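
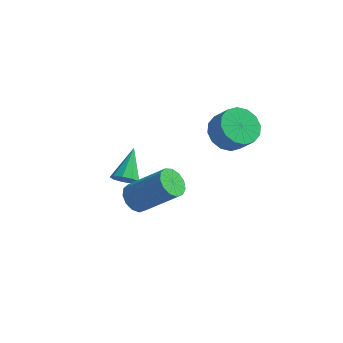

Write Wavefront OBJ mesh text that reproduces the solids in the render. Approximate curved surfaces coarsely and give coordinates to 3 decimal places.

v -1.937 -3.06 -0.255
v -1.599 -3.59 -0.606
v -0.026 -3.55 0.843
v -0.363 -3.02 1.195
v -1.462 -3.243 -0.765
v 0.111 -3.203 0.685
v -1.476 -2.837 -0.761
v 0.098 -2.797 0.689
v -1.636 -2.503 -0.597
v -0.062 -2.462 0.853
v -1.891 -2.345 -0.324
v -0.318 -2.305 1.126
v -2.161 -2.414 -0.029
v -0.588 -2.374 1.421
v -2.36 -2.689 0.194
v -0.786 -2.649 1.644
v -2.424 -3.081 0.275
v -0.851 -3.041 1.724
v -2.334 -3.467 0.187
v -0.76 -3.427 1.637
v -2.117 -3.723 -0.041
v -0.544 -3.683 1.409
v -1.844 -3.769 -0.336
v -0.27 -3.729 1.113
v 0.428 2.282 0.056
v 1.227 2.438 -0.489
v 1.892 2.133 0.399
v 1.092 1.978 0.944
v 1.132 2.883 -0.265
v 1.797 2.579 0.622
v 0.848 3.167 0.044
v 1.513 2.863 0.932
v 0.452 3.214 0.357
v 1.117 2.91 1.245
v 0.049 3.012 0.59
v 0.714 2.708 1.477
v -0.252 2.614 0.679
v 0.412 2.309 1.567
v -0.372 2.127 0.601
v 0.293 1.822 1.489
v -0.277 1.681 0.378
v 0.388 1.377 1.265
v 0.007 1.397 0.068
v 0.672 1.093 0.956
v 0.403 1.35 -0.245
v 1.068 1.046 0.643
v 0.806 1.552 -0.477
v 1.471 1.248 0.41
v 1.108 1.951 -0.567
v 1.772 1.646 0.321
v -3.373 -0.129 -2.103
v -2.944 -0.399 -1.681
v -3.427 1.269 -1.157
v -2.723 -0.172 -2.003
v -2.806 0.074 -2.372
v -3.155 0.225 -2.615
v -3.606 0.211 -2.619
v -3.949 0.037 -2.381
v -4.022 -0.215 -2.014
v -3.792 -0.426 -1.688
v -3.366 -0.499 -1.557
f 2 1 5
f 2 5 3
f 3 5 6
f 3 6 4
f 5 1 7
f 5 7 6
f 6 7 8
f 6 8 4
f 7 1 9
f 7 9 8
f 8 9 10
f 8 10 4
f 9 1 11
f 9 11 10
f 10 11 12
f 10 12 4
f 11 1 13
f 11 13 12
f 12 13 14
f 12 14 4
f 13 1 15
f 13 15 14
f 14 15 16
f 14 16 4
f 15 1 17
f 15 17 16
f 16 17 18
f 16 18 4
f 17 1 19
f 17 19 18
f 18 19 20
f 18 20 4
f 19 1 21
f 19 21 20
f 20 21 22
f 20 22 4
f 21 1 23
f 21 23 22
f 22 23 24
f 22 24 4
f 23 1 2
f 23 2 24
f 24 2 3
f 24 3 4
f 26 25 29
f 26 29 27
f 27 29 30
f 27 30 28
f 29 25 31
f 29 31 30
f 30 31 32
f 30 32 28
f 31 25 33
f 31 33 32
f 32 33 34
f 32 34 28
f 33 25 35
f 33 35 34
f 34 35 36
f 34 36 28
f 35 25 37
f 35 37 36
f 36 37 38
f 36 38 28
f 37 25 39
f 37 39 38
f 38 39 40
f 38 40 28
f 39 25 41
f 39 41 40
f 40 41 42
f 40 42 28
f 41 25 43
f 41 43 42
f 42 43 44
f 42 44 28
f 43 25 45
f 43 45 44
f 44 45 46
f 44 46 28
f 45 25 47
f 45 47 46
f 46 47 48
f 46 48 28
f 47 25 49
f 47 49 48
f 48 49 50
f 48 50 28
f 49 25 26
f 49 26 50
f 50 26 27
f 50 27 28
f 52 51 54
f 52 54 53
f 54 51 55
f 54 55 53
f 55 51 56
f 55 56 53
f 56 51 57
f 56 57 53
f 57 51 58
f 57 58 53
f 58 51 59
f 58 59 53
f 59 51 60
f 59 60 53
f 60 51 61
f 60 61 53
f 61 51 52
f 61 52 53



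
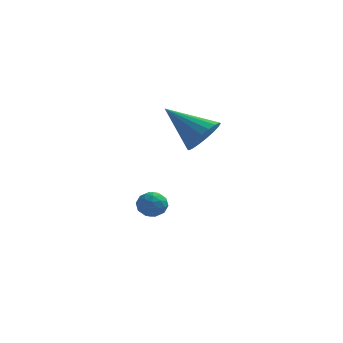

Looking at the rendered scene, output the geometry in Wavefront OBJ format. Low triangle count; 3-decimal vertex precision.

v 4.544 -2.609 1.083
v 5.138 -2.5 1.829
v 2.876 -2.091 2.337
v 5.13 -2.11 1.657
v 5.006 -1.818 1.371
v 4.79 -1.682 1.028
v 4.525 -1.73 0.696
v 4.264 -1.952 0.44
v 4.059 -2.304 0.312
v 3.95 -2.717 0.337
v 3.958 -3.108 0.509
v 4.082 -3.4 0.795
v 4.298 -3.535 1.138
v 4.563 -3.487 1.47
v 4.824 -3.265 1.725
v 5.029 -2.913 1.853
v 1.636 0.236 -3.523
v 2.342 0.321 -3.594
v 1.718 -0.821 -3.986
v 2.424 -0.736 -4.057
v 2.135 -0.801 -3.406
v 2.085 -0.148 -3.12
v 1.975 -0.352 -4.46
v 1.925 0.301 -4.174
v 2.552 -0.042 -4.173
v 2.651 -0.319 -3.521
v 1.409 -0.181 -4.059
v 1.508 -0.458 -3.407
v 1.982 0.371 -3.518
v 2.078 -0.871 -4.062
v 1.909 -0.91 -3.68
v 2.324 -0.859 -3.721
v 1.83 0.095 -3.239
v 2.246 0.146 -3.281
v 2.124 -0.514 -3.17
v 1.814 -0.646 -4.299
v 2.23 -0.595 -4.341
v 1.736 0.359 -3.859
v 2.151 0.41 -3.9
v 1.936 0.014 -4.41
v 2.52 0.208 -3.9
v 2.569 -0.413 -4.172
v 2.305 -0.187 -4.409
v 2.275 0.196 -4.241
v 2.578 0.045 -3.517
v 2.627 -0.576 -3.789
v 2.457 -0.615 -3.407
v 2.427 -0.231 -3.238
v 2.702 -0.168 -3.857
v 1.433 0.076 -3.791
v 1.482 -0.545 -4.063
v 1.633 -0.269 -4.342
v 1.603 0.115 -4.173
v 1.491 -0.087 -3.408
v 1.54 -0.708 -3.68
v 1.785 -0.696 -3.339
v 1.755 -0.313 -3.171
v 1.358 -0.332 -3.723
f 2 1 4
f 2 4 3
f 4 1 5
f 4 5 3
f 5 1 6
f 5 6 3
f 6 1 7
f 6 7 3
f 7 1 8
f 7 8 3
f 8 1 9
f 8 9 3
f 9 1 10
f 9 10 3
f 10 1 11
f 10 11 3
f 11 1 12
f 11 12 3
f 12 1 13
f 12 13 3
f 13 1 14
f 13 14 3
f 14 1 15
f 14 15 3
f 15 1 16
f 15 16 3
f 16 1 2
f 16 2 3
f 17 54 33
f 54 28 57
f 33 57 22
f 54 57 33
f 17 33 29
f 33 22 34
f 29 34 18
f 33 34 29
f 17 29 38
f 29 18 39
f 38 39 24
f 29 39 38
f 17 38 50
f 38 24 53
f 50 53 27
f 38 53 50
f 17 50 54
f 50 27 58
f 54 58 28
f 50 58 54
f 18 34 45
f 34 22 48
f 45 48 26
f 34 48 45
f 22 57 35
f 57 28 56
f 35 56 21
f 57 56 35
f 28 58 55
f 58 27 51
f 55 51 19
f 58 51 55
f 27 53 52
f 53 24 40
f 52 40 23
f 53 40 52
f 24 39 44
f 39 18 41
f 44 41 25
f 39 41 44
f 20 46 32
f 46 26 47
f 32 47 21
f 46 47 32
f 20 32 30
f 32 21 31
f 30 31 19
f 32 31 30
f 20 30 37
f 30 19 36
f 37 36 23
f 30 36 37
f 20 37 42
f 37 23 43
f 42 43 25
f 37 43 42
f 20 42 46
f 42 25 49
f 46 49 26
f 42 49 46
f 21 47 35
f 47 26 48
f 35 48 22
f 47 48 35
f 19 31 55
f 31 21 56
f 55 56 28
f 31 56 55
f 23 36 52
f 36 19 51
f 52 51 27
f 36 51 52
f 25 43 44
f 43 23 40
f 44 40 24
f 43 40 44
f 26 49 45
f 49 25 41
f 45 41 18
f 49 41 45



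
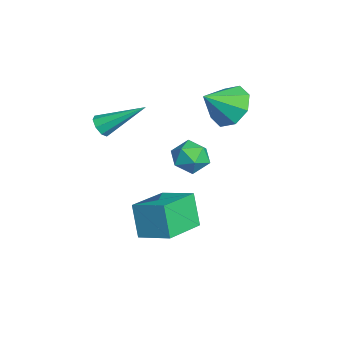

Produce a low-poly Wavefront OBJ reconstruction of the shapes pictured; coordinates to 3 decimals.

v 0.123 2.949 2.585
v 0.605 2.508 1.841
v 0.497 1.891 3.455
v 1.047 2.984 2.231
v 0.948 3.44 2.828
v 0.366 3.608 3.283
v -0.358 3.391 3.329
v -0.8 2.915 2.939
v -0.701 2.459 2.342
v -0.119 2.29 1.887
v 2.945 -0.835 -2.105
v 2.367 -0.967 -0.771
v 1.621 0.453 -2.55
v 1.043 0.321 -1.216
v 3.777 0.179 -1.644
v 3.199 0.047 -0.31
v 2.453 1.467 -2.089
v 1.875 1.335 -0.755
v 0.42 -1.804 2.206
v 0.919 -1.839 2.106
v 0.74 -0.216 3.254
v 0.727 -1.626 1.841
v 0.356 -1.517 1.79
v 0.022 -1.577 1.983
v -0.079 -1.77 2.306
v 0.112 -1.983 2.571
v 0.484 -2.092 2.623
v 0.818 -2.032 2.43
v 0.115 1.979 0.454
v 0.679 1.574 0.017
v -0.839 1.506 -0.337
v -0.275 1.101 -0.774
v -0.444 0.867 -0.006
v 0.146 1.16 0.483
v -0.306 1.92 -0.803
v 0.284 2.213 -0.314
v 0.419 1.538 -0.76
v 0.333 0.887 -0.267
v -0.493 2.193 -0.053
v -0.579 1.542 0.44
f 2 1 4
f 2 4 3
f 4 1 5
f 4 5 3
f 5 1 6
f 5 6 3
f 6 1 7
f 6 7 3
f 7 1 8
f 7 8 3
f 8 1 9
f 8 9 3
f 9 1 10
f 9 10 3
f 10 1 2
f 10 2 3
f 12 14 11
f 15 12 11
f 11 14 13
f 13 15 11
f 12 18 14
f 16 12 15
f 16 18 12
f 14 18 13
f 17 15 13
f 13 18 17
f 17 16 15
f 18 16 17
f 20 19 22
f 20 22 21
f 22 19 23
f 22 23 21
f 23 19 24
f 23 24 21
f 24 19 25
f 24 25 21
f 25 19 26
f 25 26 21
f 26 19 27
f 26 27 21
f 27 19 28
f 27 28 21
f 28 19 20
f 28 20 21
f 29 40 34
f 29 34 30
f 29 30 36
f 29 36 39
f 29 39 40
f 30 34 38
f 34 40 33
f 40 39 31
f 39 36 35
f 36 30 37
f 32 38 33
f 32 33 31
f 32 31 35
f 32 35 37
f 32 37 38
f 33 38 34
f 31 33 40
f 35 31 39
f 37 35 36
f 38 37 30



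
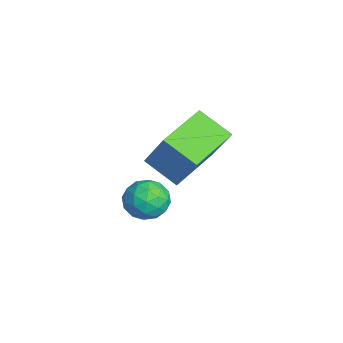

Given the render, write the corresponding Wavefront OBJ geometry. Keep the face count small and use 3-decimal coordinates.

v -1.599 -1.955 -2.148
v -2.386 -2.826 -1.46
v -2.867 -0.583 -1.86
v -3.653 -1.454 -1.172
v -0.767 -1.506 -0.628
v -1.553 -2.377 0.06
v -2.034 -0.134 -0.34
v -2.821 -1.005 0.348
v 0.894 -2.616 -0.882
v 1.21 -3.045 -0.344
v 0.23 -3.575 -1.256
v 0.546 -4.004 -0.718
v 0.068 -3.448 -0.527
v 0.479 -2.856 -0.296
v 0.961 -3.764 -1.304
v 1.372 -3.172 -1.073
v 1.252 -3.755 -0.605
v 0.7 -3.559 -0.125
v 0.74 -3.061 -1.475
v 0.188 -2.865 -0.995
v 1.111 -2.747 -0.58
v 0.329 -3.873 -1.02
v 0.049 -3.547 -0.908
v 0.234 -3.799 -0.592
v 0.681 -2.635 -0.552
v 0.866 -2.887 -0.236
v 0.195 -3.124 -0.343
v 0.574 -3.733 -1.364
v 0.759 -3.985 -1.048
v 1.206 -2.821 -1.008
v 1.391 -3.073 -0.692
v 1.245 -3.496 -1.257
v 1.321 -3.416 -0.417
v 0.93 -3.979 -0.637
v 1.174 -3.838 -0.982
v 1.416 -3.49 -0.846
v 0.996 -3.301 -0.135
v 0.606 -3.864 -0.355
v 0.325 -3.538 -0.243
v 0.566 -3.19 -0.107
v 1.021 -3.718 -0.289
v 0.834 -2.756 -1.245
v 0.444 -3.319 -1.465
v 0.874 -3.43 -1.493
v 1.115 -3.082 -1.357
v 0.51 -2.641 -0.963
v 0.119 -3.204 -1.183
v 0.024 -3.13 -0.754
v 0.266 -2.782 -0.618
v 0.419 -2.902 -1.311
f 2 4 1
f 5 2 1
f 1 4 3
f 3 5 1
f 2 8 4
f 6 2 5
f 6 8 2
f 4 8 3
f 7 5 3
f 3 8 7
f 7 6 5
f 8 6 7
f 9 46 25
f 46 20 49
f 25 49 14
f 46 49 25
f 9 25 21
f 25 14 26
f 21 26 10
f 25 26 21
f 9 21 30
f 21 10 31
f 30 31 16
f 21 31 30
f 9 30 42
f 30 16 45
f 42 45 19
f 30 45 42
f 9 42 46
f 42 19 50
f 46 50 20
f 42 50 46
f 10 26 37
f 26 14 40
f 37 40 18
f 26 40 37
f 14 49 27
f 49 20 48
f 27 48 13
f 49 48 27
f 20 50 47
f 50 19 43
f 47 43 11
f 50 43 47
f 19 45 44
f 45 16 32
f 44 32 15
f 45 32 44
f 16 31 36
f 31 10 33
f 36 33 17
f 31 33 36
f 12 38 24
f 38 18 39
f 24 39 13
f 38 39 24
f 12 24 22
f 24 13 23
f 22 23 11
f 24 23 22
f 12 22 29
f 22 11 28
f 29 28 15
f 22 28 29
f 12 29 34
f 29 15 35
f 34 35 17
f 29 35 34
f 12 34 38
f 34 17 41
f 38 41 18
f 34 41 38
f 13 39 27
f 39 18 40
f 27 40 14
f 39 40 27
f 11 23 47
f 23 13 48
f 47 48 20
f 23 48 47
f 15 28 44
f 28 11 43
f 44 43 19
f 28 43 44
f 17 35 36
f 35 15 32
f 36 32 16
f 35 32 36
f 18 41 37
f 41 17 33
f 37 33 10
f 41 33 37



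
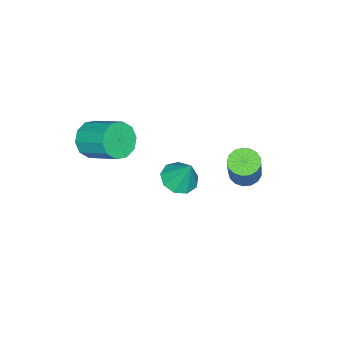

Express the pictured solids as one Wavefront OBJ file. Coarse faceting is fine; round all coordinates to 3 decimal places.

v -3.733 -2.195 -3.384
v -3.213 -1.401 -3.832
v -3.547 -1.365 -1.696
v -3.917 -1.26 -3.824
v -4.535 -1.556 -3.61
v -4.778 -2.152 -3.29
v -4.532 -2.768 -3.014
v -3.912 -3.116 -2.911
v -3.208 -3.033 -3.03
v -2.75 -2.558 -3.314
v -2.752 -1.914 -3.631
v -3.248 1.941 -0.162
v -2.558 2.228 -0.547
v -1.683 2.646 1.338
v -2.372 2.359 1.722
v -2.791 2.554 -0.511
v -1.916 2.972 1.374
v -3.129 2.739 -0.395
v -2.253 3.157 1.49
v -3.494 2.742 -0.226
v -2.618 3.16 1.659
v -3.802 2.561 -0.042
v -2.926 2.979 1.843
v -3.984 2.238 0.114
v -3.108 2.656 1.999
v -3.997 1.847 0.206
v -3.121 2.265 2.091
v -3.838 1.477 0.215
v -2.962 1.895 2.1
v -3.544 1.214 0.137
v -2.668 1.632 2.021
v -3.183 1.118 -0.01
v -2.307 1.536 1.875
v -2.836 1.21 -0.192
v -1.96 1.628 1.693
v -2.584 1.469 -0.366
v -1.708 1.887 1.518
v -2.483 1.837 -0.495
v -1.608 2.255 1.39
v 0.495 -4.623 2.279
v 1.558 -4.65 2.094
v 1.789 -2.865 3.156
v 0.725 -2.837 3.341
v 1.271 -4.315 1.594
v 1.501 -2.53 2.656
v 0.686 -4.098 1.355
v 0.917 -2.313 2.417
v 0.029 -4.081 1.469
v 0.26 -2.295 2.531
v -0.451 -4.271 1.893
v -0.22 -2.485 2.955
v -0.569 -4.595 2.464
v -0.338 -2.81 3.526
v -0.281 -4.93 2.964
v -0.051 -3.145 4.026
v 0.303 -5.147 3.203
v 0.534 -3.362 4.265
v 0.96 -5.165 3.089
v 1.191 -3.379 4.151
v 1.44 -4.975 2.665
v 1.671 -3.189 3.727
f 2 1 4
f 2 4 3
f 4 1 5
f 4 5 3
f 5 1 6
f 5 6 3
f 6 1 7
f 6 7 3
f 7 1 8
f 7 8 3
f 8 1 9
f 8 9 3
f 9 1 10
f 9 10 3
f 10 1 11
f 10 11 3
f 11 1 2
f 11 2 3
f 13 12 16
f 13 16 14
f 14 16 17
f 14 17 15
f 16 12 18
f 16 18 17
f 17 18 19
f 17 19 15
f 18 12 20
f 18 20 19
f 19 20 21
f 19 21 15
f 20 12 22
f 20 22 21
f 21 22 23
f 21 23 15
f 22 12 24
f 22 24 23
f 23 24 25
f 23 25 15
f 24 12 26
f 24 26 25
f 25 26 27
f 25 27 15
f 26 12 28
f 26 28 27
f 27 28 29
f 27 29 15
f 28 12 30
f 28 30 29
f 29 30 31
f 29 31 15
f 30 12 32
f 30 32 31
f 31 32 33
f 31 33 15
f 32 12 34
f 32 34 33
f 33 34 35
f 33 35 15
f 34 12 36
f 34 36 35
f 35 36 37
f 35 37 15
f 36 12 38
f 36 38 37
f 37 38 39
f 37 39 15
f 38 12 13
f 38 13 39
f 39 13 14
f 39 14 15
f 41 40 44
f 41 44 42
f 42 44 45
f 42 45 43
f 44 40 46
f 44 46 45
f 45 46 47
f 45 47 43
f 46 40 48
f 46 48 47
f 47 48 49
f 47 49 43
f 48 40 50
f 48 50 49
f 49 50 51
f 49 51 43
f 50 40 52
f 50 52 51
f 51 52 53
f 51 53 43
f 52 40 54
f 52 54 53
f 53 54 55
f 53 55 43
f 54 40 56
f 54 56 55
f 55 56 57
f 55 57 43
f 56 40 58
f 56 58 57
f 57 58 59
f 57 59 43
f 58 40 60
f 58 60 59
f 59 60 61
f 59 61 43
f 60 40 41
f 60 41 61
f 61 41 42
f 61 42 43



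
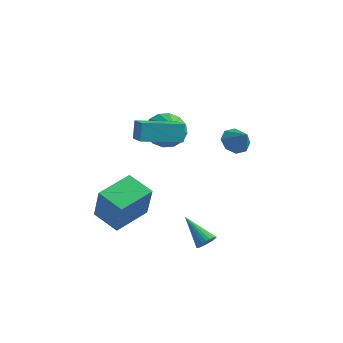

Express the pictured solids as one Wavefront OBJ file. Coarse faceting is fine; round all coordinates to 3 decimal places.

v -2.605 3.402 0.951
v -1.95 4.219 1.12
v -1.635 2.378 2.149
v -2.349 4.277 1.493
v -2.816 4.101 1.72
v -3.226 3.737 1.742
v -3.47 3.284 1.551
v -3.482 2.863 1.2
v -3.259 2.586 0.783
v -2.861 2.528 0.41
v -2.393 2.704 0.183
v -1.983 3.067 0.161
v -1.739 3.52 0.351
v -1.727 3.942 0.703
v 1.521 2.72 1.802
v 2.099 2.725 1.278
v 2.299 2.4 2.658
v 2.026 3.255 1.543
v 1.657 3.472 1.96
v 1.208 3.248 2.284
v 0.943 2.715 2.326
v 1.016 2.185 2.061
v 1.385 1.968 1.645
v 1.834 2.192 1.32
v -1.187 -1.507 3.272
v -1.334 -1.098 4.217
v -2.011 -0.773 2.826
v -2.158 -0.365 3.771
v 0.278 -0.095 2.889
v 0.131 0.313 3.834
v -0.546 0.638 2.443
v -0.693 1.047 3.388
v -2.954 -2.802 -1.521
v -2.406 -3.246 0.383
v -2.433 -0.904 -1.228
v -1.886 -1.348 0.676
v -1.554 -3.112 -1.996
v -1.007 -3.556 -0.092
v -1.034 -1.214 -1.703
v -0.486 -1.658 0.201
v 2.402 -1.759 -2.292
v 2.709 -1.373 -2.048
v 1.038 -1.321 -1.268
v 2.622 -1.262 -2.21
v 2.503 -1.226 -2.385
v 2.368 -1.272 -2.545
v 2.238 -1.392 -2.667
v 2.133 -1.567 -2.732
v 2.069 -1.772 -2.729
v 2.055 -1.975 -2.66
v 2.095 -2.145 -2.535
v 2.181 -2.256 -2.373
v 2.3 -2.291 -2.199
v 2.436 -2.246 -2.038
v 2.565 -2.126 -1.916
v 2.67 -1.95 -1.852
v 2.734 -1.746 -1.854
v 2.748 -1.543 -1.923
f 2 1 4
f 2 4 3
f 4 1 5
f 4 5 3
f 5 1 6
f 5 6 3
f 6 1 7
f 6 7 3
f 7 1 8
f 7 8 3
f 8 1 9
f 8 9 3
f 9 1 10
f 9 10 3
f 10 1 11
f 10 11 3
f 11 1 12
f 11 12 3
f 12 1 13
f 12 13 3
f 13 1 14
f 13 14 3
f 14 1 2
f 14 2 3
f 16 15 18
f 16 18 17
f 18 15 19
f 18 19 17
f 19 15 20
f 19 20 17
f 20 15 21
f 20 21 17
f 21 15 22
f 21 22 17
f 22 15 23
f 22 23 17
f 23 15 24
f 23 24 17
f 24 15 16
f 24 16 17
f 26 28 25
f 29 26 25
f 25 28 27
f 27 29 25
f 26 32 28
f 30 26 29
f 30 32 26
f 28 32 27
f 31 29 27
f 27 32 31
f 31 30 29
f 32 30 31
f 34 36 33
f 37 34 33
f 33 36 35
f 35 37 33
f 34 40 36
f 38 34 37
f 38 40 34
f 36 40 35
f 39 37 35
f 35 40 39
f 39 38 37
f 40 38 39
f 42 41 44
f 42 44 43
f 44 41 45
f 44 45 43
f 45 41 46
f 45 46 43
f 46 41 47
f 46 47 43
f 47 41 48
f 47 48 43
f 48 41 49
f 48 49 43
f 49 41 50
f 49 50 43
f 50 41 51
f 50 51 43
f 51 41 52
f 51 52 43
f 52 41 53
f 52 53 43
f 53 41 54
f 53 54 43
f 54 41 55
f 54 55 43
f 55 41 56
f 55 56 43
f 56 41 57
f 56 57 43
f 57 41 58
f 57 58 43
f 58 41 42
f 58 42 43



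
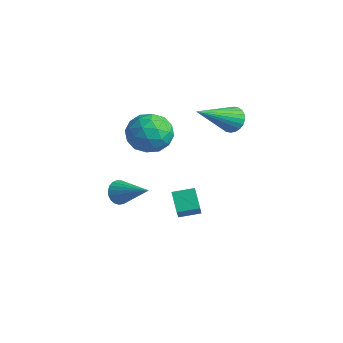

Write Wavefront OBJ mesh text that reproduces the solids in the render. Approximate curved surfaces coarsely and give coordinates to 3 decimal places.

v -0.821 0.707 2.842
v -0.544 0.405 2.351
v -0.779 -1.107 3.978
v -0.344 0.489 2.476
v -0.217 0.605 2.657
v -0.183 0.737 2.866
v -0.245 0.864 3.072
v -0.395 0.967 3.242
v -0.61 1.031 3.352
v -0.857 1.045 3.384
v -1.099 1.008 3.334
v -1.299 0.925 3.209
v -1.425 0.809 3.028
v -1.46 0.677 2.819
v -1.398 0.55 2.613
v -1.248 0.446 2.442
v -1.033 0.383 2.332
v -0.785 0.368 2.3
v -2.382 -1.003 -1.834
v -1.494 -1.756 -0.736
v -1.916 -0.215 -1.671
v -1.028 -0.968 -0.573
v -1.712 -1.252 -2.547
v -0.824 -2.005 -1.449
v -1.246 -0.464 -2.384
v -0.358 -1.217 -1.286
v -2.315 -3.679 -0.413
v -2.047 -4.097 -0.733
v -0.865 -3.321 0.333
v -2.023 -3.899 -0.876
v -2.048 -3.663 -0.939
v -2.12 -3.43 -0.911
v -2.226 -3.241 -0.797
v -2.347 -3.127 -0.617
v -2.463 -3.108 -0.401
v -2.553 -3.189 -0.188
v -2.602 -3.354 -0.013
v -2.601 -3.576 0.092
v -2.551 -3.815 0.11
v -2.46 -4.031 0.038
v -2.344 -4.186 -0.113
v -2.223 -4.254 -0.315
v -2.118 -4.222 -0.535
v -2.619 -2.534 2.745
v -2.165 -2.159 3.552
v -1.215 -3.161 2.248
v -0.761 -2.786 3.055
v -1.416 -3.534 3.152
v -2.284 -3.147 3.46
v -1.096 -2.173 2.34
v -1.964 -1.786 2.648
v -1.224 -1.936 3.302
v -1.422 -2.777 3.804
v -1.958 -2.543 1.996
v -2.156 -3.384 2.498
v -2.515 -2.292 3.192
v -0.865 -3.028 2.608
v -1.249 -3.468 2.665
v -0.983 -3.248 3.139
v -2.585 -2.872 3.138
v -2.318 -2.652 3.612
v -1.878 -3.46 3.377
v -1.062 -2.668 2.188
v -0.795 -2.448 2.662
v -2.397 -2.072 2.661
v -2.131 -1.852 3.135
v -1.502 -1.86 2.423
v -1.696 -1.94 3.52
v -0.87 -2.309 3.227
v -1.067 -1.949 2.808
v -1.577 -1.721 2.988
v -1.812 -2.434 3.815
v -0.987 -2.803 3.522
v -1.371 -3.243 3.579
v -1.882 -3.015 3.76
v -1.259 -2.303 3.668
v -2.393 -2.517 2.278
v -1.568 -2.886 1.985
v -1.498 -2.305 2.04
v -2.009 -2.077 2.221
v -2.51 -3.011 2.573
v -1.684 -3.38 2.28
v -1.803 -3.599 2.812
v -2.313 -3.371 2.992
v -2.121 -3.017 2.132
f 2 1 4
f 2 4 3
f 4 1 5
f 4 5 3
f 5 1 6
f 5 6 3
f 6 1 7
f 6 7 3
f 7 1 8
f 7 8 3
f 8 1 9
f 8 9 3
f 9 1 10
f 9 10 3
f 10 1 11
f 10 11 3
f 11 1 12
f 11 12 3
f 12 1 13
f 12 13 3
f 13 1 14
f 13 14 3
f 14 1 15
f 14 15 3
f 15 1 16
f 15 16 3
f 16 1 17
f 16 17 3
f 17 1 18
f 17 18 3
f 18 1 2
f 18 2 3
f 20 22 19
f 23 20 19
f 19 22 21
f 21 23 19
f 20 26 22
f 24 20 23
f 24 26 20
f 22 26 21
f 25 23 21
f 21 26 25
f 25 24 23
f 26 24 25
f 28 27 30
f 28 30 29
f 30 27 31
f 30 31 29
f 31 27 32
f 31 32 29
f 32 27 33
f 32 33 29
f 33 27 34
f 33 34 29
f 34 27 35
f 34 35 29
f 35 27 36
f 35 36 29
f 36 27 37
f 36 37 29
f 37 27 38
f 37 38 29
f 38 27 39
f 38 39 29
f 39 27 40
f 39 40 29
f 40 27 41
f 40 41 29
f 41 27 42
f 41 42 29
f 42 27 43
f 42 43 29
f 43 27 28
f 43 28 29
f 44 81 60
f 81 55 84
f 60 84 49
f 81 84 60
f 44 60 56
f 60 49 61
f 56 61 45
f 60 61 56
f 44 56 65
f 56 45 66
f 65 66 51
f 56 66 65
f 44 65 77
f 65 51 80
f 77 80 54
f 65 80 77
f 44 77 81
f 77 54 85
f 81 85 55
f 77 85 81
f 45 61 72
f 61 49 75
f 72 75 53
f 61 75 72
f 49 84 62
f 84 55 83
f 62 83 48
f 84 83 62
f 55 85 82
f 85 54 78
f 82 78 46
f 85 78 82
f 54 80 79
f 80 51 67
f 79 67 50
f 80 67 79
f 51 66 71
f 66 45 68
f 71 68 52
f 66 68 71
f 47 73 59
f 73 53 74
f 59 74 48
f 73 74 59
f 47 59 57
f 59 48 58
f 57 58 46
f 59 58 57
f 47 57 64
f 57 46 63
f 64 63 50
f 57 63 64
f 47 64 69
f 64 50 70
f 69 70 52
f 64 70 69
f 47 69 73
f 69 52 76
f 73 76 53
f 69 76 73
f 48 74 62
f 74 53 75
f 62 75 49
f 74 75 62
f 46 58 82
f 58 48 83
f 82 83 55
f 58 83 82
f 50 63 79
f 63 46 78
f 79 78 54
f 63 78 79
f 52 70 71
f 70 50 67
f 71 67 51
f 70 67 71
f 53 76 72
f 76 52 68
f 72 68 45
f 76 68 72



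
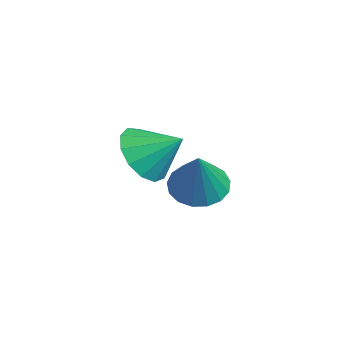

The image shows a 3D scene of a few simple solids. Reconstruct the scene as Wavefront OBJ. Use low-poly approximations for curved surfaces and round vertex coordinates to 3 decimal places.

v -2.752 -1.823 0.231
v -1.983 -1.323 -0.169
v -1.608 -2.157 2.009
v -2.235 -0.985 0.057
v -2.605 -0.838 0.322
v -3.009 -0.916 0.567
v -3.353 -1.203 0.735
v -3.56 -1.631 0.788
v -3.582 -2.103 0.713
v -3.414 -2.511 0.527
v -3.094 -2.761 0.274
v -2.695 -2.796 0.011
v -2.31 -2.609 -0.201
v -2.026 -2.24 -0.315
v -1.908 -1.777 -0.303
v 0.486 -4.385 3.468
v 0.796 -3.854 2.58
v 1.154 -3.395 4.292
v 0.256 -3.622 2.739
v -0.211 -3.633 3.129
v -0.456 -3.882 3.628
v -0.402 -4.29 4.075
v -0.066 -4.729 4.33
v 0.445 -5.058 4.311
v 0.97 -5.174 4.025
v 1.341 -5.039 3.562
v 1.44 -4.696 3.069
v 1.237 -4.255 2.703
f 2 1 4
f 2 4 3
f 4 1 5
f 4 5 3
f 5 1 6
f 5 6 3
f 6 1 7
f 6 7 3
f 7 1 8
f 7 8 3
f 8 1 9
f 8 9 3
f 9 1 10
f 9 10 3
f 10 1 11
f 10 11 3
f 11 1 12
f 11 12 3
f 12 1 13
f 12 13 3
f 13 1 14
f 13 14 3
f 14 1 15
f 14 15 3
f 15 1 2
f 15 2 3
f 17 16 19
f 17 19 18
f 19 16 20
f 19 20 18
f 20 16 21
f 20 21 18
f 21 16 22
f 21 22 18
f 22 16 23
f 22 23 18
f 23 16 24
f 23 24 18
f 24 16 25
f 24 25 18
f 25 16 26
f 25 26 18
f 26 16 27
f 26 27 18
f 27 16 28
f 27 28 18
f 28 16 17
f 28 17 18



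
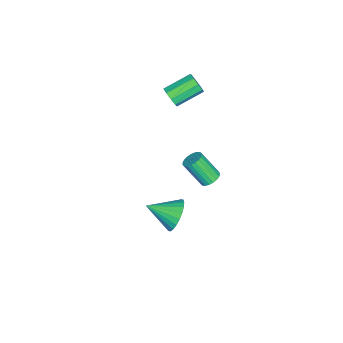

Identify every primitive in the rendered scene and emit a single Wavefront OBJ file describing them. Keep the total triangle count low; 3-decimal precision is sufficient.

v 3.751 -0.268 -0.27
v 4.345 0.068 0.22
v 3.989 -1.532 0.31
v 4.078 0.104 0.408
v 3.762 0.084 0.493
v 3.445 0.009 0.461
v 3.174 -0.107 0.318
v 2.991 -0.248 0.086
v 2.923 -0.392 -0.2
v 2.982 -0.518 -0.498
v 3.158 -0.605 -0.76
v 3.424 -0.641 -0.948
v 3.74 -0.62 -1.032
v 4.058 -0.546 -1.001
v 4.329 -0.43 -0.858
v 4.512 -0.289 -0.626
v 4.579 -0.144 -0.339
v 4.52 -0.019 -0.042
v -1.524 -0.145 -3.236
v -1.115 0.113 -3.019
v -1.187 -0.778 -1.827
v -1.596 -1.035 -2.044
v -1.287 0.228 -2.943
v -1.359 -0.663 -1.751
v -1.5 0.279 -2.918
v -1.572 -0.612 -1.726
v -1.717 0.256 -2.948
v -1.789 -0.635 -1.756
v -1.901 0.164 -3.028
v -1.973 -0.726 -1.836
v -2.02 0.019 -3.144
v -2.091 -0.872 -1.951
v -2.053 -0.154 -3.275
v -2.124 -1.045 -2.083
v -1.994 -0.326 -3.4
v -2.066 -1.217 -2.208
v -1.855 -0.467 -3.497
v -1.926 -1.358 -2.305
v -1.658 -0.552 -3.548
v -1.729 -1.442 -2.356
v -1.438 -0.566 -3.546
v -1.509 -1.457 -2.354
v -1.233 -0.507 -3.49
v -1.304 -1.398 -2.298
v -1.078 -0.386 -3.39
v -1.15 -1.277 -2.198
v -1.001 -0.223 -3.263
v -1.072 -1.114 -2.071
v -1.014 -0.047 -3.132
v -1.085 -0.937 -1.94
v -1.294 -1.985 2.729
v -1.065 -1.604 2.388
v -1.877 -0.595 2.97
v -2.106 -0.975 3.311
v -1.375 -1.758 2.223
v -2.186 -0.748 2.805
v -1.647 -2.018 2.295
v -2.458 -1.008 2.877
v -1.754 -2.262 2.57
v -2.565 -1.253 3.152
v -1.646 -2.377 2.919
v -2.457 -1.368 3.501
v -1.373 -2.308 3.179
v -2.185 -1.299 3.761
v -1.064 -2.088 3.229
v -1.876 -1.078 3.811
v -0.862 -1.819 3.045
v -1.674 -0.81 3.627
v -0.863 -1.628 2.713
v -1.674 -0.619 3.295
f 2 1 4
f 2 4 3
f 4 1 5
f 4 5 3
f 5 1 6
f 5 6 3
f 6 1 7
f 6 7 3
f 7 1 8
f 7 8 3
f 8 1 9
f 8 9 3
f 9 1 10
f 9 10 3
f 10 1 11
f 10 11 3
f 11 1 12
f 11 12 3
f 12 1 13
f 12 13 3
f 13 1 14
f 13 14 3
f 14 1 15
f 14 15 3
f 15 1 16
f 15 16 3
f 16 1 17
f 16 17 3
f 17 1 18
f 17 18 3
f 18 1 2
f 18 2 3
f 20 19 23
f 20 23 21
f 21 23 24
f 21 24 22
f 23 19 25
f 23 25 24
f 24 25 26
f 24 26 22
f 25 19 27
f 25 27 26
f 26 27 28
f 26 28 22
f 27 19 29
f 27 29 28
f 28 29 30
f 28 30 22
f 29 19 31
f 29 31 30
f 30 31 32
f 30 32 22
f 31 19 33
f 31 33 32
f 32 33 34
f 32 34 22
f 33 19 35
f 33 35 34
f 34 35 36
f 34 36 22
f 35 19 37
f 35 37 36
f 36 37 38
f 36 38 22
f 37 19 39
f 37 39 38
f 38 39 40
f 38 40 22
f 39 19 41
f 39 41 40
f 40 41 42
f 40 42 22
f 41 19 43
f 41 43 42
f 42 43 44
f 42 44 22
f 43 19 45
f 43 45 44
f 44 45 46
f 44 46 22
f 45 19 47
f 45 47 46
f 46 47 48
f 46 48 22
f 47 19 49
f 47 49 48
f 48 49 50
f 48 50 22
f 49 19 20
f 49 20 50
f 50 20 21
f 50 21 22
f 52 51 55
f 52 55 53
f 53 55 56
f 53 56 54
f 55 51 57
f 55 57 56
f 56 57 58
f 56 58 54
f 57 51 59
f 57 59 58
f 58 59 60
f 58 60 54
f 59 51 61
f 59 61 60
f 60 61 62
f 60 62 54
f 61 51 63
f 61 63 62
f 62 63 64
f 62 64 54
f 63 51 65
f 63 65 64
f 64 65 66
f 64 66 54
f 65 51 67
f 65 67 66
f 66 67 68
f 66 68 54
f 67 51 69
f 67 69 68
f 68 69 70
f 68 70 54
f 69 51 52
f 69 52 70
f 70 52 53
f 70 53 54



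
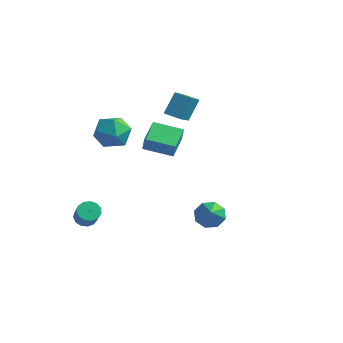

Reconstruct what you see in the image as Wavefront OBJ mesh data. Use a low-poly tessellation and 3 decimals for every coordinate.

v 3.183 -1.447 -1.687
v 3.645 -0.847 -1.4
v 4.037 -2.693 -0.453
v 3.112 -0.905 -1.089
v 2.62 -1.28 -1.129
v 2.458 -1.754 -1.495
v 2.721 -2.047 -1.974
v 3.255 -1.989 -2.284
v 3.746 -1.614 -2.245
v 3.908 -1.14 -1.878
v -3.925 -2.183 -4.175
v -3.568 -1.654 -4.127
v -2.939 -2.167 -3.137
v -3.295 -2.697 -3.185
v -3.856 -1.602 -3.916
v -3.227 -2.115 -2.927
v -4.166 -1.734 -3.788
v -3.537 -2.248 -2.799
v -4.399 -2.009 -3.782
v -3.77 -2.523 -2.793
v -4.482 -2.339 -3.901
v -3.853 -2.853 -2.912
v -4.387 -2.62 -4.107
v -3.758 -3.134 -3.118
v -4.146 -2.762 -4.334
v -3.517 -3.276 -3.345
v -3.834 -2.72 -4.511
v -3.205 -3.234 -3.522
v -3.551 -2.508 -4.581
v -2.922 -3.022 -3.591
v -3.387 -2.193 -4.522
v -2.758 -2.706 -3.532
v -3.393 -1.874 -4.352
v -2.764 -2.388 -3.363
v -1.281 -0.824 1.199
v -1.033 -0.999 2.078
v -1.709 0.568 1.597
v -1.461 0.393 2.476
v 0.221 -0.273 0.884
v 0.469 -0.448 1.763
v -0.207 1.119 1.282
v 0.041 0.944 2.161
v -2.548 -0.862 3.042
v -1.58 -1.316 2.814
v -3.36 -2.124 2.106
v -2.392 -2.578 1.878
v -2.784 -2.61 2.898
v -2.282 -1.829 3.477
v -2.658 -1.611 1.443
v -2.156 -0.83 2.022
v -1.648 -1.778 1.826
v -1.725 -2.396 2.725
v -3.215 -1.044 2.195
v -3.292 -1.662 3.094
v -2.461 3.563 1.109
v -2.128 2.327 1.947
v -2.345 4.401 2.298
v -2.012 3.165 3.137
v -1.508 3.695 0.923
v -1.175 2.459 1.762
v -1.392 4.533 2.113
v -1.059 3.297 2.951
f 2 1 4
f 2 4 3
f 4 1 5
f 4 5 3
f 5 1 6
f 5 6 3
f 6 1 7
f 6 7 3
f 7 1 8
f 7 8 3
f 8 1 9
f 8 9 3
f 9 1 10
f 9 10 3
f 10 1 2
f 10 2 3
f 12 11 15
f 12 15 13
f 13 15 16
f 13 16 14
f 15 11 17
f 15 17 16
f 16 17 18
f 16 18 14
f 17 11 19
f 17 19 18
f 18 19 20
f 18 20 14
f 19 11 21
f 19 21 20
f 20 21 22
f 20 22 14
f 21 11 23
f 21 23 22
f 22 23 24
f 22 24 14
f 23 11 25
f 23 25 24
f 24 25 26
f 24 26 14
f 25 11 27
f 25 27 26
f 26 27 28
f 26 28 14
f 27 11 29
f 27 29 28
f 28 29 30
f 28 30 14
f 29 11 31
f 29 31 30
f 30 31 32
f 30 32 14
f 31 11 33
f 31 33 32
f 32 33 34
f 32 34 14
f 33 11 12
f 33 12 34
f 34 12 13
f 34 13 14
f 36 38 35
f 39 36 35
f 35 38 37
f 37 39 35
f 36 42 38
f 40 36 39
f 40 42 36
f 38 42 37
f 41 39 37
f 37 42 41
f 41 40 39
f 42 40 41
f 43 54 48
f 43 48 44
f 43 44 50
f 43 50 53
f 43 53 54
f 44 48 52
f 48 54 47
f 54 53 45
f 53 50 49
f 50 44 51
f 46 52 47
f 46 47 45
f 46 45 49
f 46 49 51
f 46 51 52
f 47 52 48
f 45 47 54
f 49 45 53
f 51 49 50
f 52 51 44
f 56 58 55
f 59 56 55
f 55 58 57
f 57 59 55
f 56 62 58
f 60 56 59
f 60 62 56
f 58 62 57
f 61 59 57
f 57 62 61
f 61 60 59
f 62 60 61



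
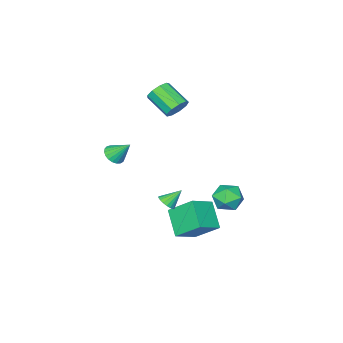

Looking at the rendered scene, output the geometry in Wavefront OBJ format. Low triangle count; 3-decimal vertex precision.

v 2.819 3.451 0.211
v 3.211 3.429 0.582
v 2.121 3.809 0.969
v 3.231 3.653 0.495
v 3.17 3.836 0.353
v 3.039 3.943 0.182
v 2.865 3.953 0.017
v 2.681 3.863 -0.11
v 2.525 3.692 -0.173
v 2.427 3.473 -0.16
v 2.406 3.249 -0.073
v 2.467 3.066 0.07
v 2.598 2.959 0.241
v 2.772 2.949 0.406
v 2.956 3.039 0.532
v 3.112 3.211 0.595
v -4.466 1.765 -3.796
v -3.832 2.169 -3.187
v -3.588 0.471 -3.853
v -2.954 0.875 -3.244
v -3.834 0.625 -2.93
v -4.377 1.424 -2.895
v -3.043 1.216 -4.145
v -3.586 2.015 -4.11
v -2.953 1.829 -3.403
v -3.441 1.464 -2.652
v -3.979 1.176 -4.388
v -4.467 0.811 -3.637
v -0.417 1.662 -2.849
v -0.9 2.938 -1.738
v 0.202 2.842 -3.936
v -0.281 4.119 -2.825
v 0.921 1.581 -2.175
v 0.438 2.858 -1.064
v 1.54 2.762 -3.262
v 1.057 4.038 -2.151
v 2.605 -0.541 1.776
v 3.216 -0.532 1.964
v 2.295 0.301 2.744
v 3.21 -0.333 1.788
v 3.098 -0.169 1.61
v 2.902 -0.07 1.461
v 2.654 -0.052 1.366
v 2.397 -0.119 1.342
v 2.176 -0.258 1.393
v 2.03 -0.447 1.51
v 1.983 -0.652 1.674
v 2.043 -0.838 1.854
v 2.2 -0.972 2.022
v 2.428 -1.032 2.146
v 2.686 -1.007 2.207
v 2.93 -0.902 2.193
v 3.117 -0.734 2.107
v -2.411 -1.168 2.777
v -1.67 -1.2 2.67
v -1.607 -2.604 3.515
v -2.349 -2.572 3.623
v -1.773 -0.944 3.102
v -1.711 -2.348 3.947
v -2.175 -0.793 3.383
v -2.113 -2.197 4.228
v -2.688 -0.818 3.38
v -2.626 -2.222 4.225
v -3.071 -1.006 3.095
v -3.009 -2.41 3.94
v -3.145 -1.27 2.662
v -3.083 -2.674 3.507
v -2.876 -1.487 2.282
v -2.814 -2.891 3.128
v -2.389 -1.554 2.135
v -2.327 -2.958 2.98
v -1.913 -1.441 2.288
v -1.851 -2.845 3.133
f 2 1 4
f 2 4 3
f 4 1 5
f 4 5 3
f 5 1 6
f 5 6 3
f 6 1 7
f 6 7 3
f 7 1 8
f 7 8 3
f 8 1 9
f 8 9 3
f 9 1 10
f 9 10 3
f 10 1 11
f 10 11 3
f 11 1 12
f 11 12 3
f 12 1 13
f 12 13 3
f 13 1 14
f 13 14 3
f 14 1 15
f 14 15 3
f 15 1 16
f 15 16 3
f 16 1 2
f 16 2 3
f 17 28 22
f 17 22 18
f 17 18 24
f 17 24 27
f 17 27 28
f 18 22 26
f 22 28 21
f 28 27 19
f 27 24 23
f 24 18 25
f 20 26 21
f 20 21 19
f 20 19 23
f 20 23 25
f 20 25 26
f 21 26 22
f 19 21 28
f 23 19 27
f 25 23 24
f 26 25 18
f 30 32 29
f 33 30 29
f 29 32 31
f 31 33 29
f 30 36 32
f 34 30 33
f 34 36 30
f 32 36 31
f 35 33 31
f 31 36 35
f 35 34 33
f 36 34 35
f 38 37 40
f 38 40 39
f 40 37 41
f 40 41 39
f 41 37 42
f 41 42 39
f 42 37 43
f 42 43 39
f 43 37 44
f 43 44 39
f 44 37 45
f 44 45 39
f 45 37 46
f 45 46 39
f 46 37 47
f 46 47 39
f 47 37 48
f 47 48 39
f 48 37 49
f 48 49 39
f 49 37 50
f 49 50 39
f 50 37 51
f 50 51 39
f 51 37 52
f 51 52 39
f 52 37 53
f 52 53 39
f 53 37 38
f 53 38 39
f 55 54 58
f 55 58 56
f 56 58 59
f 56 59 57
f 58 54 60
f 58 60 59
f 59 60 61
f 59 61 57
f 60 54 62
f 60 62 61
f 61 62 63
f 61 63 57
f 62 54 64
f 62 64 63
f 63 64 65
f 63 65 57
f 64 54 66
f 64 66 65
f 65 66 67
f 65 67 57
f 66 54 68
f 66 68 67
f 67 68 69
f 67 69 57
f 68 54 70
f 68 70 69
f 69 70 71
f 69 71 57
f 70 54 72
f 70 72 71
f 71 72 73
f 71 73 57
f 72 54 55
f 72 55 73
f 73 55 56
f 73 56 57



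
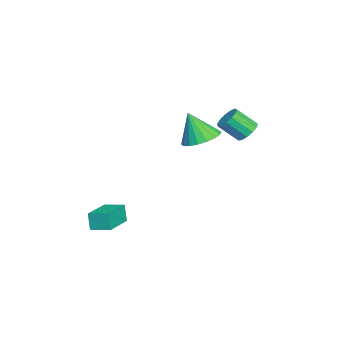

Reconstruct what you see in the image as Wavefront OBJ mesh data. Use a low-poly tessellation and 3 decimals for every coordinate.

v 0.991 -3.659 -4.419
v 0.775 -3.787 -3.524
v 1.205 -2.711 -4.232
v 0.99 -2.839 -3.336
v 2.65 -4.101 -4.084
v 2.435 -4.229 -3.188
v 2.865 -3.153 -3.896
v 2.649 -3.281 -3.001
v -3.367 2.213 -0.509
v -2.698 2.253 -0.505
v -2.644 1.287 0.392
v -3.313 1.247 0.389
v -2.82 2.493 -0.24
v -2.767 1.526 0.657
v -3.116 2.643 -0.061
v -3.062 1.677 0.837
v -3.491 2.657 -0.023
v -3.438 1.691 0.875
v -3.827 2.53 -0.14
v -3.774 1.564 0.758
v -4.017 2.303 -0.374
v -3.963 1.336 0.524
v -4 2.047 -0.65
v -3.947 1.08 0.247
v -3.782 1.843 -0.882
v -3.729 0.877 0.015
v -3.432 1.757 -0.996
v -3.379 0.791 -0.098
v -3.062 1.816 -0.954
v -3.008 0.85 -0.057
v -2.788 2.001 -0.772
v -2.735 1.035 0.126
v -3.729 0.013 -1.272
v -3.087 -0.725 -1.523
v -3.891 -0.653 0.272
v -2.815 -0.408 -1.358
v -2.724 -0.007 -1.176
v -2.832 0.397 -1.013
v -3.118 0.726 -0.901
v -3.525 0.913 -0.863
v -3.972 0.922 -0.906
v -4.371 0.751 -1.022
v -4.643 0.434 -1.187
v -4.734 0.033 -1.369
v -4.626 -0.372 -1.532
v -4.341 -0.7 -1.644
v -3.934 -0.888 -1.682
v -3.486 -0.897 -1.639
f 2 4 1
f 5 2 1
f 1 4 3
f 3 5 1
f 2 8 4
f 6 2 5
f 6 8 2
f 4 8 3
f 7 5 3
f 3 8 7
f 7 6 5
f 8 6 7
f 10 9 13
f 10 13 11
f 11 13 14
f 11 14 12
f 13 9 15
f 13 15 14
f 14 15 16
f 14 16 12
f 15 9 17
f 15 17 16
f 16 17 18
f 16 18 12
f 17 9 19
f 17 19 18
f 18 19 20
f 18 20 12
f 19 9 21
f 19 21 20
f 20 21 22
f 20 22 12
f 21 9 23
f 21 23 22
f 22 23 24
f 22 24 12
f 23 9 25
f 23 25 24
f 24 25 26
f 24 26 12
f 25 9 27
f 25 27 26
f 26 27 28
f 26 28 12
f 27 9 29
f 27 29 28
f 28 29 30
f 28 30 12
f 29 9 31
f 29 31 30
f 30 31 32
f 30 32 12
f 31 9 10
f 31 10 32
f 32 10 11
f 32 11 12
f 34 33 36
f 34 36 35
f 36 33 37
f 36 37 35
f 37 33 38
f 37 38 35
f 38 33 39
f 38 39 35
f 39 33 40
f 39 40 35
f 40 33 41
f 40 41 35
f 41 33 42
f 41 42 35
f 42 33 43
f 42 43 35
f 43 33 44
f 43 44 35
f 44 33 45
f 44 45 35
f 45 33 46
f 45 46 35
f 46 33 47
f 46 47 35
f 47 33 48
f 47 48 35
f 48 33 34
f 48 34 35



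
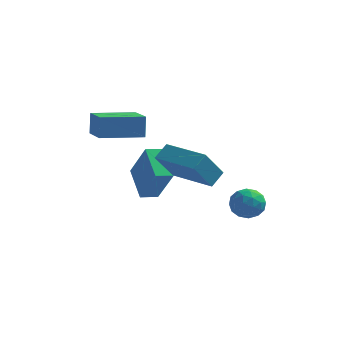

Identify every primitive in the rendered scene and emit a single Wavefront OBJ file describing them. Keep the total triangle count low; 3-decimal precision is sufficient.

v 0.528 -3.386 -0.7
v 0.105 -4.36 0.615
v 0.793 -2.755 -0.148
v 0.37 -3.728 1.168
v 2.47 -4.212 -0.688
v 2.047 -5.185 0.628
v 2.735 -3.58 -0.135
v 2.312 -4.554 1.18
v 2.121 0.098 -2.855
v 2.559 0.658 -3.304
v 2.781 -0.918 -3.476
v 3.219 -0.358 -3.925
v 3.352 -0.429 -3.098
v 2.944 0.198 -2.714
v 2.396 -0.458 -4.066
v 1.988 0.169 -3.682
v 2.729 0.314 -4.053
v 3.32 0.332 -3.455
v 2.02 -0.592 -3.325
v 2.611 -0.574 -2.727
v 2.282 0.467 -3.025
v 3.058 -0.727 -3.755
v 3.136 -0.769 -3.268
v 3.394 -0.44 -3.533
v 2.508 0.197 -2.678
v 2.766 0.526 -2.942
v 3.232 -0.113 -2.821
v 2.574 -0.786 -3.838
v 2.832 -0.457 -4.102
v 1.946 0.18 -3.247
v 2.204 0.509 -3.512
v 2.108 -0.147 -3.959
v 2.64 0.594 -3.729
v 3.028 -0.003 -4.094
v 2.544 -0.062 -4.177
v 2.304 0.307 -3.952
v 2.987 0.604 -3.378
v 3.375 0.007 -3.743
v 3.453 -0.035 -3.256
v 3.213 0.334 -3.031
v 3.087 0.402 -3.818
v 1.965 -0.267 -3.037
v 2.353 -0.864 -3.402
v 2.127 -0.594 -3.749
v 1.887 -0.225 -3.524
v 2.312 -0.257 -2.686
v 2.7 -0.854 -3.051
v 3.036 -0.567 -2.828
v 2.796 -0.198 -2.603
v 2.253 -0.662 -2.962
v -2.912 -3.86 1.381
v -2.965 -3.632 2.424
v -1.383 -2.728 1.211
v -1.436 -2.499 2.254
v -2.004 -5.041 1.686
v -2.057 -4.812 2.729
v -0.475 -3.908 1.516
v -0.528 -3.68 2.559
v -2.595 -0.204 -2.216
v -1.636 -0.879 -0.522
v -1.994 0.356 -2.333
v -1.035 -0.319 -0.639
v -1.705 -1.361 -3.181
v -0.746 -2.036 -1.487
v -1.104 -0.801 -3.298
v -0.145 -1.476 -1.604
f 2 4 1
f 5 2 1
f 1 4 3
f 3 5 1
f 2 8 4
f 6 2 5
f 6 8 2
f 4 8 3
f 7 5 3
f 3 8 7
f 7 6 5
f 8 6 7
f 9 46 25
f 46 20 49
f 25 49 14
f 46 49 25
f 9 25 21
f 25 14 26
f 21 26 10
f 25 26 21
f 9 21 30
f 21 10 31
f 30 31 16
f 21 31 30
f 9 30 42
f 30 16 45
f 42 45 19
f 30 45 42
f 9 42 46
f 42 19 50
f 46 50 20
f 42 50 46
f 10 26 37
f 26 14 40
f 37 40 18
f 26 40 37
f 14 49 27
f 49 20 48
f 27 48 13
f 49 48 27
f 20 50 47
f 50 19 43
f 47 43 11
f 50 43 47
f 19 45 44
f 45 16 32
f 44 32 15
f 45 32 44
f 16 31 36
f 31 10 33
f 36 33 17
f 31 33 36
f 12 38 24
f 38 18 39
f 24 39 13
f 38 39 24
f 12 24 22
f 24 13 23
f 22 23 11
f 24 23 22
f 12 22 29
f 22 11 28
f 29 28 15
f 22 28 29
f 12 29 34
f 29 15 35
f 34 35 17
f 29 35 34
f 12 34 38
f 34 17 41
f 38 41 18
f 34 41 38
f 13 39 27
f 39 18 40
f 27 40 14
f 39 40 27
f 11 23 47
f 23 13 48
f 47 48 20
f 23 48 47
f 15 28 44
f 28 11 43
f 44 43 19
f 28 43 44
f 17 35 36
f 35 15 32
f 36 32 16
f 35 32 36
f 18 41 37
f 41 17 33
f 37 33 10
f 41 33 37
f 52 54 51
f 55 52 51
f 51 54 53
f 53 55 51
f 52 58 54
f 56 52 55
f 56 58 52
f 54 58 53
f 57 55 53
f 53 58 57
f 57 56 55
f 58 56 57
f 60 62 59
f 63 60 59
f 59 62 61
f 61 63 59
f 60 66 62
f 64 60 63
f 64 66 60
f 62 66 61
f 65 63 61
f 61 66 65
f 65 64 63
f 66 64 65



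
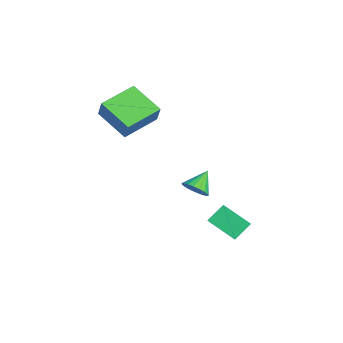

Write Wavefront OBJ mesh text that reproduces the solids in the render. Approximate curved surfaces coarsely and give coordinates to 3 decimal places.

v 3.23 2.797 -0.944
v 2.911 3.677 -0.209
v 1.791 3.243 -2.102
v 1.472 4.123 -1.366
v 4.248 3.877 -1.794
v 3.929 4.757 -1.058
v 2.809 4.323 -2.951
v 2.49 5.203 -2.216
v -3.073 -1.069 3.325
v -2.474 -1.035 4.433
v -3.967 0.795 3.752
v -3.367 0.828 4.859
v -1.493 -0.108 2.441
v -0.893 -0.075 3.548
v -2.386 1.755 2.867
v -1.787 1.789 3.975
v 1.286 2.713 -0.044
v 1.889 2.765 0.399
v 0.634 3.547 0.744
v 1.937 3.012 0.179
v 1.857 3.199 -0.085
v 1.663 3.29 -0.341
v 1.395 3.267 -0.539
v 1.105 3.134 -0.638
v 0.852 2.918 -0.62
v 0.684 2.661 -0.488
v 0.636 2.415 -0.268
v 0.716 2.228 -0.004
v 0.91 2.137 0.253
v 1.178 2.16 0.45
v 1.467 2.293 0.55
v 1.721 2.509 0.531
f 2 4 1
f 5 2 1
f 1 4 3
f 3 5 1
f 2 8 4
f 6 2 5
f 6 8 2
f 4 8 3
f 7 5 3
f 3 8 7
f 7 6 5
f 8 6 7
f 10 12 9
f 13 10 9
f 9 12 11
f 11 13 9
f 10 16 12
f 14 10 13
f 14 16 10
f 12 16 11
f 15 13 11
f 11 16 15
f 15 14 13
f 16 14 15
f 18 17 20
f 18 20 19
f 20 17 21
f 20 21 19
f 21 17 22
f 21 22 19
f 22 17 23
f 22 23 19
f 23 17 24
f 23 24 19
f 24 17 25
f 24 25 19
f 25 17 26
f 25 26 19
f 26 17 27
f 26 27 19
f 27 17 28
f 27 28 19
f 28 17 29
f 28 29 19
f 29 17 30
f 29 30 19
f 30 17 31
f 30 31 19
f 31 17 32
f 31 32 19
f 32 17 18
f 32 18 19



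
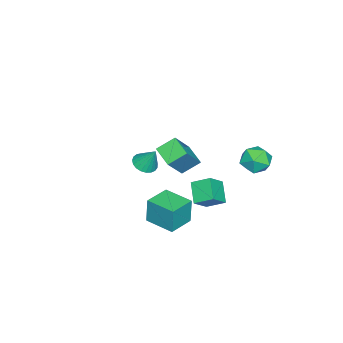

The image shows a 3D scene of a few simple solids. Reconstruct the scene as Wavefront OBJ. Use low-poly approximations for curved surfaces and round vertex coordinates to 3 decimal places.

v 2.777 2.453 0.209
v 3.714 2.106 1.072
v 2.639 3.509 0.785
v 3.576 3.162 1.647
v 3.764 3.038 -0.627
v 4.701 2.691 0.235
v 3.626 4.094 -0.052
v 4.563 3.747 0.811
v -3.661 3.676 -2.713
v -3.201 4.092 -1.838
v -3.879 2.168 -1.882
v -3.419 2.584 -1.007
v -4.383 2.931 -1.322
v -4.249 3.863 -1.836
v -2.831 2.397 -1.884
v -2.697 3.329 -2.398
v -2.688 3.301 -1.326
v -3.647 3.632 -0.978
v -3.433 2.628 -2.742
v -4.392 2.959 -2.394
v -3.442 -3.781 -4.143
v -2.808 -4.265 -3.952
v -3.278 -3.019 -2.757
v -2.654 -4.007 -4.112
v -2.637 -3.709 -4.278
v -2.758 -3.424 -4.42
v -2.998 -3.201 -4.515
v -3.315 -3.078 -4.545
v -3.653 -3.077 -4.505
v -3.956 -3.197 -4.403
v -4.169 -3.419 -4.256
v -4.257 -3.703 -4.089
v -4.204 -4 -3.932
v -4.019 -4.26 -3.811
v -3.735 -4.437 -3.747
v -3.4 -4.501 -3.752
v -3.072 -4.44 -3.824
v 2.963 0.264 -2.326
v 2.914 0.313 -0.677
v 3.471 1.991 -2.361
v 3.421 2.04 -0.713
v 4.479 -0.18 -2.267
v 4.429 -0.131 -0.619
v 4.986 1.547 -2.303
v 4.937 1.596 -0.654
v 2.594 -0.407 2.303
v 1.915 0.426 2.999
v 1.213 -0.16 0.66
v 0.534 0.673 1.356
v 3.346 0.607 1.824
v 2.667 1.44 2.52
v 1.965 0.854 0.181
v 1.286 1.687 0.877
f 2 4 1
f 5 2 1
f 1 4 3
f 3 5 1
f 2 8 4
f 6 2 5
f 6 8 2
f 4 8 3
f 7 5 3
f 3 8 7
f 7 6 5
f 8 6 7
f 9 20 14
f 9 14 10
f 9 10 16
f 9 16 19
f 9 19 20
f 10 14 18
f 14 20 13
f 20 19 11
f 19 16 15
f 16 10 17
f 12 18 13
f 12 13 11
f 12 11 15
f 12 15 17
f 12 17 18
f 13 18 14
f 11 13 20
f 15 11 19
f 17 15 16
f 18 17 10
f 22 21 24
f 22 24 23
f 24 21 25
f 24 25 23
f 25 21 26
f 25 26 23
f 26 21 27
f 26 27 23
f 27 21 28
f 27 28 23
f 28 21 29
f 28 29 23
f 29 21 30
f 29 30 23
f 30 21 31
f 30 31 23
f 31 21 32
f 31 32 23
f 32 21 33
f 32 33 23
f 33 21 34
f 33 34 23
f 34 21 35
f 34 35 23
f 35 21 36
f 35 36 23
f 36 21 37
f 36 37 23
f 37 21 22
f 37 22 23
f 39 41 38
f 42 39 38
f 38 41 40
f 40 42 38
f 39 45 41
f 43 39 42
f 43 45 39
f 41 45 40
f 44 42 40
f 40 45 44
f 44 43 42
f 45 43 44
f 47 49 46
f 50 47 46
f 46 49 48
f 48 50 46
f 47 53 49
f 51 47 50
f 51 53 47
f 49 53 48
f 52 50 48
f 48 53 52
f 52 51 50
f 53 51 52



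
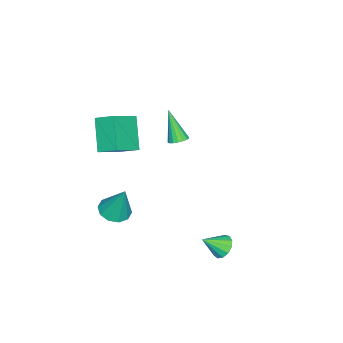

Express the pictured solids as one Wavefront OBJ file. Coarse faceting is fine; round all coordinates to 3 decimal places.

v -1.776 -1.261 0.291
v -1.489 -0.888 0.556
v -2.304 -2.019 1.929
v -1.722 -0.78 0.531
v -1.968 -0.782 0.451
v -2.17 -0.894 0.334
v -2.282 -1.09 0.208
v -2.277 -1.325 0.1
v -2.158 -1.545 0.037
v -1.952 -1.7 0.031
v -1.705 -1.755 0.085
v -1.475 -1.697 0.187
v -1.313 -1.538 0.312
v -1.258 -1.316 0.432
v -1.321 -1.082 0.521
v 1.118 -3.013 1.08
v -0.021 -3.668 2.494
v 1.176 -2.008 1.592
v 0.036 -2.662 3.006
v 2.504 -3.538 1.954
v 1.364 -4.192 3.368
v 2.561 -2.532 2.466
v 1.422 -3.187 3.88
v 3.508 3.165 -1.879
v 4.021 3.134 -2.308
v 4.112 2.395 -1.101
v 4.094 3.424 -2.077
v 3.98 3.631 -1.783
v 3.717 3.691 -1.519
v 3.387 3.584 -1.37
v 3.096 3.344 -1.382
v 2.936 3.047 -1.551
v 2.957 2.788 -1.825
v 3.154 2.649 -2.116
v 3.463 2.673 -2.331
v 3.786 2.854 -2.403
v 2.401 -2.773 -2.189
v 3.116 -3.208 -2.123
v 2.639 -2.107 -0.371
v 3.231 -2.738 -2.311
v 3.029 -2.281 -2.451
v 2.587 -2.012 -2.492
v 2.074 -2.033 -2.416
v 1.685 -2.337 -2.254
v 1.57 -2.807 -2.067
v 1.772 -3.264 -1.926
v 2.214 -3.534 -1.886
v 2.728 -3.512 -1.961
f 2 1 4
f 2 4 3
f 4 1 5
f 4 5 3
f 5 1 6
f 5 6 3
f 6 1 7
f 6 7 3
f 7 1 8
f 7 8 3
f 8 1 9
f 8 9 3
f 9 1 10
f 9 10 3
f 10 1 11
f 10 11 3
f 11 1 12
f 11 12 3
f 12 1 13
f 12 13 3
f 13 1 14
f 13 14 3
f 14 1 15
f 14 15 3
f 15 1 2
f 15 2 3
f 17 19 16
f 20 17 16
f 16 19 18
f 18 20 16
f 17 23 19
f 21 17 20
f 21 23 17
f 19 23 18
f 22 20 18
f 18 23 22
f 22 21 20
f 23 21 22
f 25 24 27
f 25 27 26
f 27 24 28
f 27 28 26
f 28 24 29
f 28 29 26
f 29 24 30
f 29 30 26
f 30 24 31
f 30 31 26
f 31 24 32
f 31 32 26
f 32 24 33
f 32 33 26
f 33 24 34
f 33 34 26
f 34 24 35
f 34 35 26
f 35 24 36
f 35 36 26
f 36 24 25
f 36 25 26
f 38 37 40
f 38 40 39
f 40 37 41
f 40 41 39
f 41 37 42
f 41 42 39
f 42 37 43
f 42 43 39
f 43 37 44
f 43 44 39
f 44 37 45
f 44 45 39
f 45 37 46
f 45 46 39
f 46 37 47
f 46 47 39
f 47 37 48
f 47 48 39
f 48 37 38
f 48 38 39



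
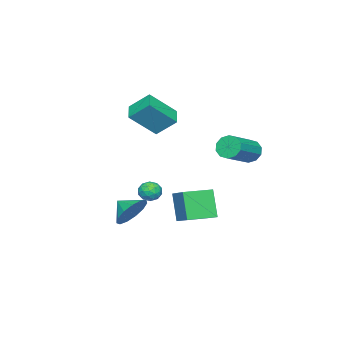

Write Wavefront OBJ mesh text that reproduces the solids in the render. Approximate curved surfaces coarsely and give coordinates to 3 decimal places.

v -2.967 -1.988 -4.138
v -2.574 -2.464 -4.348
v -3.546 -2.696 -3.612
v -3.153 -3.172 -3.822
v -2.933 -2.734 -3.393
v -2.575 -2.296 -3.718
v -3.545 -2.864 -4.242
v -3.187 -2.426 -4.567
v -2.932 -3.006 -4.412
v -2.554 -2.925 -3.887
v -3.566 -2.235 -4.073
v -3.188 -2.154 -3.548
v -2.72 -2.164 -4.289
v -3.4 -2.996 -3.671
v -3.271 -2.739 -3.419
v -3.04 -3.019 -3.542
v -2.72 -2.065 -3.919
v -2.49 -2.345 -4.042
v -2.7 -2.504 -3.481
v -3.63 -2.815 -3.918
v -3.4 -3.095 -4.041
v -3.08 -2.141 -4.418
v -2.849 -2.421 -4.541
v -3.42 -2.656 -4.479
v -2.699 -2.762 -4.45
v -3.039 -3.178 -4.141
v -3.27 -2.997 -4.388
v -3.059 -2.74 -4.579
v -2.477 -2.715 -4.142
v -2.817 -3.131 -3.833
v -2.688 -2.874 -3.581
v -2.477 -2.616 -3.771
v -2.687 -3.033 -4.18
v -3.303 -2.029 -4.127
v -3.643 -2.445 -3.818
v -3.643 -2.544 -4.189
v -3.432 -2.286 -4.379
v -3.081 -1.982 -3.819
v -3.421 -2.398 -3.51
v -3.061 -2.42 -3.381
v -2.85 -2.163 -3.572
v -3.433 -2.127 -3.78
v -2.246 -1.679 1.117
v -2.51 -0.674 2.025
v -1.401 -1.142 0.768
v -1.665 -0.137 1.677
v -1.175 -2.543 2.383
v -1.439 -1.538 3.292
v -0.33 -2.006 2.035
v -0.594 -1.001 2.943
v 1.989 2.128 -2.984
v 1.523 1.603 -1.524
v 0.801 3.009 -3.047
v 0.335 2.484 -1.587
v 2.705 3.136 -2.393
v 2.239 2.611 -0.933
v 1.517 4.017 -2.456
v 1.051 3.492 -0.996
v -1.654 3.823 0.589
v -1.399 3.54 0.014
v 0.31 3.414 0.836
v 0.054 3.697 1.411
v -1.353 3.963 -0.016
v 0.355 3.837 0.806
v -1.423 4.332 0.185
v 0.286 4.206 1.007
v -1.58 4.507 0.541
v 0.128 4.381 1.362
v -1.767 4.421 0.915
v -0.058 4.295 1.736
v -1.91 4.106 1.164
v -0.201 3.98 1.986
v -1.955 3.683 1.194
v -0.247 3.557 2.016
v -1.886 3.314 0.993
v -0.177 3.188 1.815
v -1.728 3.139 0.638
v -0.02 3.013 1.459
v -1.542 3.225 0.264
v 0.167 3.099 1.085
v 2.07 -0.263 -2.94
v 2.592 0.112 -2.201
v 1.99 -1.137 -2.44
v 2.063 0.224 -2.09
v 1.536 0.181 -2.249
v 1.179 -0.002 -2.627
v 1.104 -0.269 -3.105
v 1.336 -0.534 -3.531
v 1.802 -0.712 -3.768
v 2.352 -0.749 -3.743
v 2.813 -0.63 -3.463
v 3.038 -0.396 -3.017
v 2.956 -0.119 -2.546
f 1 38 17
f 38 12 41
f 17 41 6
f 38 41 17
f 1 17 13
f 17 6 18
f 13 18 2
f 17 18 13
f 1 13 22
f 13 2 23
f 22 23 8
f 13 23 22
f 1 22 34
f 22 8 37
f 34 37 11
f 22 37 34
f 1 34 38
f 34 11 42
f 38 42 12
f 34 42 38
f 2 18 29
f 18 6 32
f 29 32 10
f 18 32 29
f 6 41 19
f 41 12 40
f 19 40 5
f 41 40 19
f 12 42 39
f 42 11 35
f 39 35 3
f 42 35 39
f 11 37 36
f 37 8 24
f 36 24 7
f 37 24 36
f 8 23 28
f 23 2 25
f 28 25 9
f 23 25 28
f 4 30 16
f 30 10 31
f 16 31 5
f 30 31 16
f 4 16 14
f 16 5 15
f 14 15 3
f 16 15 14
f 4 14 21
f 14 3 20
f 21 20 7
f 14 20 21
f 4 21 26
f 21 7 27
f 26 27 9
f 21 27 26
f 4 26 30
f 26 9 33
f 30 33 10
f 26 33 30
f 5 31 19
f 31 10 32
f 19 32 6
f 31 32 19
f 3 15 39
f 15 5 40
f 39 40 12
f 15 40 39
f 7 20 36
f 20 3 35
f 36 35 11
f 20 35 36
f 9 27 28
f 27 7 24
f 28 24 8
f 27 24 28
f 10 33 29
f 33 9 25
f 29 25 2
f 33 25 29
f 44 46 43
f 47 44 43
f 43 46 45
f 45 47 43
f 44 50 46
f 48 44 47
f 48 50 44
f 46 50 45
f 49 47 45
f 45 50 49
f 49 48 47
f 50 48 49
f 52 54 51
f 55 52 51
f 51 54 53
f 53 55 51
f 52 58 54
f 56 52 55
f 56 58 52
f 54 58 53
f 57 55 53
f 53 58 57
f 57 56 55
f 58 56 57
f 60 59 63
f 60 63 61
f 61 63 64
f 61 64 62
f 63 59 65
f 63 65 64
f 64 65 66
f 64 66 62
f 65 59 67
f 65 67 66
f 66 67 68
f 66 68 62
f 67 59 69
f 67 69 68
f 68 69 70
f 68 70 62
f 69 59 71
f 69 71 70
f 70 71 72
f 70 72 62
f 71 59 73
f 71 73 72
f 72 73 74
f 72 74 62
f 73 59 75
f 73 75 74
f 74 75 76
f 74 76 62
f 75 59 77
f 75 77 76
f 76 77 78
f 76 78 62
f 77 59 79
f 77 79 78
f 78 79 80
f 78 80 62
f 79 59 60
f 79 60 80
f 80 60 61
f 80 61 62
f 82 81 84
f 82 84 83
f 84 81 85
f 84 85 83
f 85 81 86
f 85 86 83
f 86 81 87
f 86 87 83
f 87 81 88
f 87 88 83
f 88 81 89
f 88 89 83
f 89 81 90
f 89 90 83
f 90 81 91
f 90 91 83
f 91 81 92
f 91 92 83
f 92 81 93
f 92 93 83
f 93 81 82
f 93 82 83



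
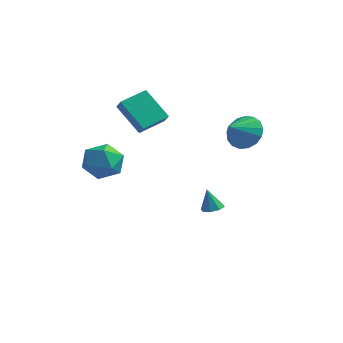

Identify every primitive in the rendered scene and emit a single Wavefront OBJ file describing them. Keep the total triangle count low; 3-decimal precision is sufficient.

v 2.689 2.115 2.79
v 3.675 2.18 3.248
v 2.371 0.865 3.65
v 3.374 2.471 3.559
v 2.915 2.68 3.693
v 2.405 2.76 3.621
v 1.959 2.692 3.358
v 1.681 2.491 2.965
v 1.633 2.205 2.532
v 1.828 1.898 2.157
v 2.219 1.64 1.928
v 2.718 1.491 1.896
v 3.21 1.485 2.069
v 3.583 1.623 2.406
v 3.751 1.874 2.832
v -4.722 -0.243 0.519
v -3.922 -0.231 1.454
v -3.658 -1.669 -0.374
v -2.858 -1.657 0.561
v -3.998 -2.085 0.733
v -4.656 -1.204 1.284
v -2.924 -0.696 -0.204
v -3.582 0.185 0.347
v -2.811 -0.511 1.007
v -3.475 -1.37 1.586
v -4.105 -0.53 -0.506
v -4.769 -1.389 0.073
v 0.468 3.034 -3.691
v 1.019 2.722 -3.542
v 0.112 3.026 -2.389
v 1.07 3.216 -3.525
v 0.769 3.604 -3.605
v 0.291 3.658 -3.736
v -0.082 3.346 -3.84
v -0.133 2.852 -3.857
v 0.168 2.464 -3.777
v 0.645 2.41 -3.646
v -3.197 1.78 1.555
v -4.714 2.095 3.017
v -2.461 3.169 2.019
v -3.977 3.485 3.482
v -2.663 1.275 2.218
v -4.179 1.591 3.681
v -1.926 2.665 2.683
v -3.443 2.98 4.145
f 2 1 4
f 2 4 3
f 4 1 5
f 4 5 3
f 5 1 6
f 5 6 3
f 6 1 7
f 6 7 3
f 7 1 8
f 7 8 3
f 8 1 9
f 8 9 3
f 9 1 10
f 9 10 3
f 10 1 11
f 10 11 3
f 11 1 12
f 11 12 3
f 12 1 13
f 12 13 3
f 13 1 14
f 13 14 3
f 14 1 15
f 14 15 3
f 15 1 2
f 15 2 3
f 16 27 21
f 16 21 17
f 16 17 23
f 16 23 26
f 16 26 27
f 17 21 25
f 21 27 20
f 27 26 18
f 26 23 22
f 23 17 24
f 19 25 20
f 19 20 18
f 19 18 22
f 19 22 24
f 19 24 25
f 20 25 21
f 18 20 27
f 22 18 26
f 24 22 23
f 25 24 17
f 29 28 31
f 29 31 30
f 31 28 32
f 31 32 30
f 32 28 33
f 32 33 30
f 33 28 34
f 33 34 30
f 34 28 35
f 34 35 30
f 35 28 36
f 35 36 30
f 36 28 37
f 36 37 30
f 37 28 29
f 37 29 30
f 39 41 38
f 42 39 38
f 38 41 40
f 40 42 38
f 39 45 41
f 43 39 42
f 43 45 39
f 41 45 40
f 44 42 40
f 40 45 44
f 44 43 42
f 45 43 44



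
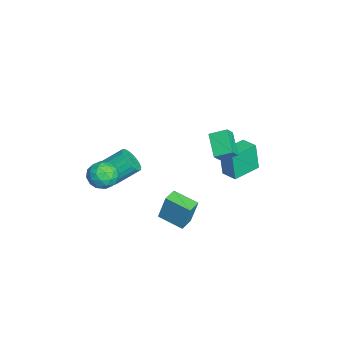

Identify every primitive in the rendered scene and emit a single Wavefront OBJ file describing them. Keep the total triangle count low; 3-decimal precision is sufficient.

v 4.254 -3.274 2.457
v 4.776 -3.657 1.682
v 2.964 -4.183 2.038
v 3.486 -4.566 1.263
v 3.741 -4.805 2.21
v 4.538 -4.242 2.469
v 3.202 -3.598 1.251
v 3.999 -3.035 1.51
v 4.125 -3.857 0.937
v 4.459 -4.603 1.53
v 3.281 -3.237 2.19
v 3.615 -3.983 2.783
v 4.628 -3.385 2.106
v 3.112 -4.455 1.614
v 3.262 -4.595 2.17
v 3.568 -4.82 1.715
v 4.489 -3.73 2.569
v 4.795 -3.955 2.114
v 4.187 -4.629 2.424
v 2.945 -3.885 1.606
v 3.251 -4.11 1.151
v 4.172 -3.02 2.005
v 4.478 -3.245 1.55
v 3.553 -3.211 1.296
v 4.553 -3.728 1.213
v 3.794 -4.263 0.966
v 3.627 -3.693 0.959
v 4.096 -3.363 1.112
v 4.748 -4.166 1.561
v 3.99 -4.701 1.315
v 4.14 -4.841 1.872
v 4.609 -4.511 2.024
v 4.366 -4.284 1.123
v 3.75 -3.139 2.405
v 2.992 -3.674 2.159
v 3.131 -3.329 1.696
v 3.6 -2.999 1.848
v 3.946 -3.577 2.754
v 3.187 -4.112 2.507
v 3.644 -4.477 2.608
v 4.113 -4.147 2.761
v 3.374 -3.556 2.597
v -3.276 2.258 -0.168
v -2.718 1.927 0.526
v -3.22 3.375 0.32
v -2.662 3.044 1.014
v -1.838 2.616 -1.154
v -1.28 2.285 -0.46
v -1.782 3.733 -0.666
v -1.224 3.402 0.028
v 0.224 -3.984 -0.981
v 1.077 -3.688 -1.159
v 0.809 -2.241 -0.038
v -0.044 -2.536 0.141
v 0.873 -3.514 -1.432
v 0.605 -2.066 -0.311
v 0.558 -3.421 -1.627
v 0.29 -1.974 -0.506
v 0.184 -3.425 -1.711
v -0.084 -1.978 -0.59
v -0.182 -3.526 -1.668
v -0.45 -2.079 -0.547
v -0.478 -3.706 -1.506
v -0.746 -2.259 -0.385
v -0.653 -3.934 -1.254
v -0.921 -2.487 -0.132
v -0.676 -4.171 -0.954
v -0.944 -2.724 0.167
v -0.544 -4.375 -0.659
v -0.812 -2.928 0.462
v -0.279 -4.511 -0.419
v -0.546 -3.064 0.702
v 0.074 -4.557 -0.277
v -0.194 -3.11 0.844
v 0.452 -4.503 -0.256
v 0.184 -3.056 0.865
v 0.791 -4.359 -0.361
v 0.523 -2.912 0.761
v 1.031 -4.15 -0.572
v 0.764 -2.703 0.549
v 1.132 -3.913 -0.855
v 0.865 -2.466 0.266
v -4.439 4.239 -3.352
v -4.569 4.023 -1.378
v -3.609 5.008 -3.213
v -3.739 4.792 -1.239
v -3.101 2.808 -3.421
v -3.231 2.592 -1.447
v -2.271 3.577 -3.282
v -2.401 3.361 -1.308
v 2.592 -0.387 -2.109
v 2.812 0.053 -0.284
v 3.337 1.032 -2.541
v 3.557 1.472 -0.716
v 3.443 -0.832 -2.104
v 3.663 -0.392 -0.279
v 4.188 0.587 -2.536
v 4.408 1.027 -0.711
f 1 38 17
f 38 12 41
f 17 41 6
f 38 41 17
f 1 17 13
f 17 6 18
f 13 18 2
f 17 18 13
f 1 13 22
f 13 2 23
f 22 23 8
f 13 23 22
f 1 22 34
f 22 8 37
f 34 37 11
f 22 37 34
f 1 34 38
f 34 11 42
f 38 42 12
f 34 42 38
f 2 18 29
f 18 6 32
f 29 32 10
f 18 32 29
f 6 41 19
f 41 12 40
f 19 40 5
f 41 40 19
f 12 42 39
f 42 11 35
f 39 35 3
f 42 35 39
f 11 37 36
f 37 8 24
f 36 24 7
f 37 24 36
f 8 23 28
f 23 2 25
f 28 25 9
f 23 25 28
f 4 30 16
f 30 10 31
f 16 31 5
f 30 31 16
f 4 16 14
f 16 5 15
f 14 15 3
f 16 15 14
f 4 14 21
f 14 3 20
f 21 20 7
f 14 20 21
f 4 21 26
f 21 7 27
f 26 27 9
f 21 27 26
f 4 26 30
f 26 9 33
f 30 33 10
f 26 33 30
f 5 31 19
f 31 10 32
f 19 32 6
f 31 32 19
f 3 15 39
f 15 5 40
f 39 40 12
f 15 40 39
f 7 20 36
f 20 3 35
f 36 35 11
f 20 35 36
f 9 27 28
f 27 7 24
f 28 24 8
f 27 24 28
f 10 33 29
f 33 9 25
f 29 25 2
f 33 25 29
f 44 46 43
f 47 44 43
f 43 46 45
f 45 47 43
f 44 50 46
f 48 44 47
f 48 50 44
f 46 50 45
f 49 47 45
f 45 50 49
f 49 48 47
f 50 48 49
f 52 51 55
f 52 55 53
f 53 55 56
f 53 56 54
f 55 51 57
f 55 57 56
f 56 57 58
f 56 58 54
f 57 51 59
f 57 59 58
f 58 59 60
f 58 60 54
f 59 51 61
f 59 61 60
f 60 61 62
f 60 62 54
f 61 51 63
f 61 63 62
f 62 63 64
f 62 64 54
f 63 51 65
f 63 65 64
f 64 65 66
f 64 66 54
f 65 51 67
f 65 67 66
f 66 67 68
f 66 68 54
f 67 51 69
f 67 69 68
f 68 69 70
f 68 70 54
f 69 51 71
f 69 71 70
f 70 71 72
f 70 72 54
f 71 51 73
f 71 73 72
f 72 73 74
f 72 74 54
f 73 51 75
f 73 75 74
f 74 75 76
f 74 76 54
f 75 51 77
f 75 77 76
f 76 77 78
f 76 78 54
f 77 51 79
f 77 79 78
f 78 79 80
f 78 80 54
f 79 51 81
f 79 81 80
f 80 81 82
f 80 82 54
f 81 51 52
f 81 52 82
f 82 52 53
f 82 53 54
f 84 86 83
f 87 84 83
f 83 86 85
f 85 87 83
f 84 90 86
f 88 84 87
f 88 90 84
f 86 90 85
f 89 87 85
f 85 90 89
f 89 88 87
f 90 88 89
f 92 94 91
f 95 92 91
f 91 94 93
f 93 95 91
f 92 98 94
f 96 92 95
f 96 98 92
f 94 98 93
f 97 95 93
f 93 98 97
f 97 96 95
f 98 96 97



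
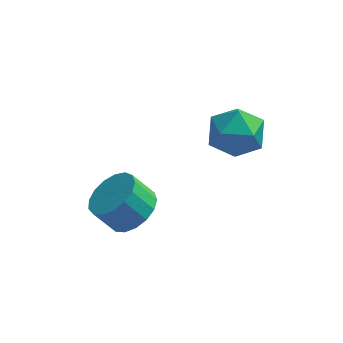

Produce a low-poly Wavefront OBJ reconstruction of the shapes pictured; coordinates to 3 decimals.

v -0.616 1.799 1.184
v 0.506 1.857 1.129
v -0.486 0.443 2.391
v 0.636 0.501 2.336
v 0.052 1.336 2.813
v -0.028 2.174 2.067
v 0.048 0.126 1.453
v -0.032 0.964 0.707
v 0.917 0.823 1.295
v 0.919 1.571 2.136
v -0.899 0.729 1.384
v -0.897 1.477 2.225
v -3.27 -1.248 -0.619
v -2.518 -1.592 -0.039
v -3.257 -1.596 0.918
v -4.01 -1.252 0.339
v -2.478 -1.111 -0.007
v -3.218 -1.115 0.951
v -2.62 -0.662 -0.115
v -3.36 -0.666 0.843
v -2.911 -0.347 -0.338
v -3.65 -0.351 0.62
v -3.284 -0.238 -0.625
v -4.024 -0.242 0.332
v -3.654 -0.361 -0.912
v -4.393 -0.365 0.046
v -3.936 -0.687 -1.131
v -4.675 -0.691 -0.173
v -4.065 -1.141 -1.232
v -4.805 -1.145 -0.275
v -4.013 -1.62 -1.194
v -4.752 -1.624 -0.236
v -3.79 -2.014 -1.023
v -4.529 -2.018 -0.065
v -3.448 -2.232 -0.76
v -4.188 -2.236 0.198
v -3.066 -2.225 -0.465
v -3.805 -2.229 0.493
v -2.73 -1.994 -0.205
v -3.469 -1.998 0.753
f 1 12 6
f 1 6 2
f 1 2 8
f 1 8 11
f 1 11 12
f 2 6 10
f 6 12 5
f 12 11 3
f 11 8 7
f 8 2 9
f 4 10 5
f 4 5 3
f 4 3 7
f 4 7 9
f 4 9 10
f 5 10 6
f 3 5 12
f 7 3 11
f 9 7 8
f 10 9 2
f 14 13 17
f 14 17 15
f 15 17 18
f 15 18 16
f 17 13 19
f 17 19 18
f 18 19 20
f 18 20 16
f 19 13 21
f 19 21 20
f 20 21 22
f 20 22 16
f 21 13 23
f 21 23 22
f 22 23 24
f 22 24 16
f 23 13 25
f 23 25 24
f 24 25 26
f 24 26 16
f 25 13 27
f 25 27 26
f 26 27 28
f 26 28 16
f 27 13 29
f 27 29 28
f 28 29 30
f 28 30 16
f 29 13 31
f 29 31 30
f 30 31 32
f 30 32 16
f 31 13 33
f 31 33 32
f 32 33 34
f 32 34 16
f 33 13 35
f 33 35 34
f 34 35 36
f 34 36 16
f 35 13 37
f 35 37 36
f 36 37 38
f 36 38 16
f 37 13 39
f 37 39 38
f 38 39 40
f 38 40 16
f 39 13 14
f 39 14 40
f 40 14 15
f 40 15 16



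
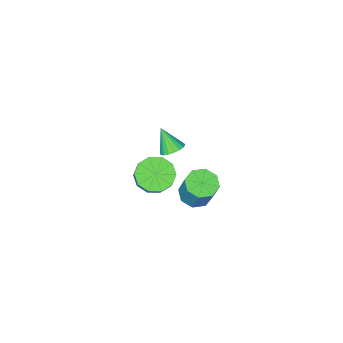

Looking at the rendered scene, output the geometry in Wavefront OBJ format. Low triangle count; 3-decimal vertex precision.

v -3.028 -1.824 -2.34
v -2.276 -2.384 -2.287
v -1.859 -1.737 -1.366
v -2.612 -1.176 -1.42
v -2.15 -1.949 -2.65
v -1.733 -1.301 -1.73
v -2.36 -1.466 -2.895
v -1.943 -0.818 -1.975
v -2.825 -1.119 -2.928
v -2.408 -0.472 -2.008
v -3.368 -1.042 -2.737
v -2.951 -0.394 -1.816
v -3.781 -1.263 -2.394
v -3.364 -0.616 -1.473
v -3.907 -1.699 -2.03
v -3.49 -1.051 -1.11
v -3.697 -2.182 -1.785
v -3.28 -1.534 -0.865
v -3.232 -2.528 -1.752
v -2.815 -1.881 -0.832
v -2.689 -2.606 -1.944
v -2.272 -1.958 -1.023
v -1.463 1.556 3.356
v -0.899 1.476 3.25
v -1.377 0.864 4.344
v -0.9 1.687 3.398
v -1.012 1.872 3.538
v -1.214 1.995 3.641
v -1.466 2.031 3.689
v -1.716 1.973 3.67
v -1.917 1.832 3.589
v -2.028 1.637 3.462
v -2.027 1.426 3.314
v -1.914 1.24 3.174
v -1.713 1.117 3.07
v -1.461 1.081 3.023
v -1.21 1.139 3.042
v -1.01 1.28 3.123
v -2.073 2.372 0.489
v -1.541 1.855 0.656
v -1.296 2.591 2.157
v -1.827 3.108 1.991
v -1.321 2.323 0.39
v -1.075 3.059 1.892
v -1.541 2.82 0.183
v -1.295 3.556 1.684
v -2.072 3.055 0.155
v -1.827 3.79 1.656
v -2.604 2.889 0.323
v -2.359 3.625 1.824
v -2.825 2.421 0.588
v -2.579 3.157 2.09
v -2.605 1.924 0.796
v -2.359 2.66 2.297
v -2.073 1.69 0.824
v -1.828 2.425 2.325
f 2 1 5
f 2 5 3
f 3 5 6
f 3 6 4
f 5 1 7
f 5 7 6
f 6 7 8
f 6 8 4
f 7 1 9
f 7 9 8
f 8 9 10
f 8 10 4
f 9 1 11
f 9 11 10
f 10 11 12
f 10 12 4
f 11 1 13
f 11 13 12
f 12 13 14
f 12 14 4
f 13 1 15
f 13 15 14
f 14 15 16
f 14 16 4
f 15 1 17
f 15 17 16
f 16 17 18
f 16 18 4
f 17 1 19
f 17 19 18
f 18 19 20
f 18 20 4
f 19 1 21
f 19 21 20
f 20 21 22
f 20 22 4
f 21 1 2
f 21 2 22
f 22 2 3
f 22 3 4
f 24 23 26
f 24 26 25
f 26 23 27
f 26 27 25
f 27 23 28
f 27 28 25
f 28 23 29
f 28 29 25
f 29 23 30
f 29 30 25
f 30 23 31
f 30 31 25
f 31 23 32
f 31 32 25
f 32 23 33
f 32 33 25
f 33 23 34
f 33 34 25
f 34 23 35
f 34 35 25
f 35 23 36
f 35 36 25
f 36 23 37
f 36 37 25
f 37 23 38
f 37 38 25
f 38 23 24
f 38 24 25
f 40 39 43
f 40 43 41
f 41 43 44
f 41 44 42
f 43 39 45
f 43 45 44
f 44 45 46
f 44 46 42
f 45 39 47
f 45 47 46
f 46 47 48
f 46 48 42
f 47 39 49
f 47 49 48
f 48 49 50
f 48 50 42
f 49 39 51
f 49 51 50
f 50 51 52
f 50 52 42
f 51 39 53
f 51 53 52
f 52 53 54
f 52 54 42
f 53 39 55
f 53 55 54
f 54 55 56
f 54 56 42
f 55 39 40
f 55 40 56
f 56 40 41
f 56 41 42

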